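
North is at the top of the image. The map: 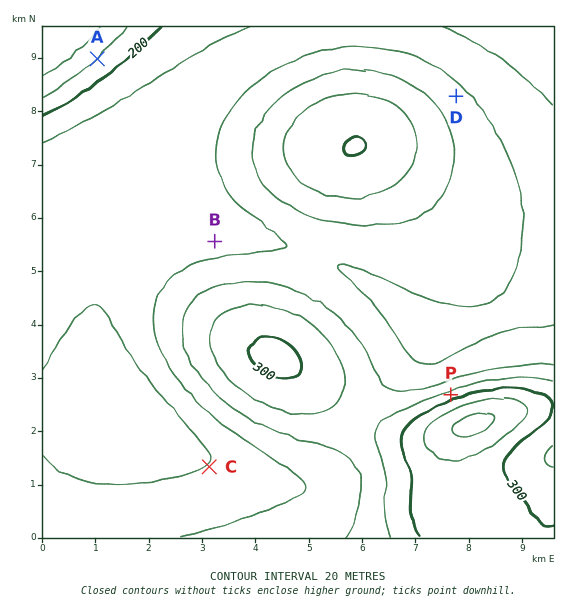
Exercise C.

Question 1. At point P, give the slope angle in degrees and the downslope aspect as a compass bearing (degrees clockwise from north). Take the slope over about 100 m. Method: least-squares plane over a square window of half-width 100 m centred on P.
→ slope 7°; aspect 339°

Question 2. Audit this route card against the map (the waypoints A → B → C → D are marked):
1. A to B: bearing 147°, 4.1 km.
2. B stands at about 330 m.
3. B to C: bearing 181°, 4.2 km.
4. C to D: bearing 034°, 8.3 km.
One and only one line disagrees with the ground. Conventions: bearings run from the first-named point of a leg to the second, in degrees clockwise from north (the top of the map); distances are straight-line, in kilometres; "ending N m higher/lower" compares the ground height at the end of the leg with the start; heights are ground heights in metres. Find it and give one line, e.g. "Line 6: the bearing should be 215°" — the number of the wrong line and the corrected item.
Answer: Line 2: the height should be about 230 m.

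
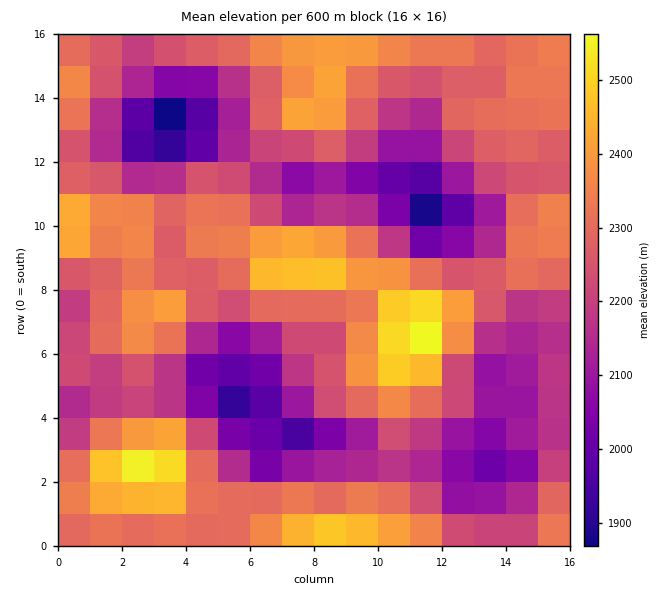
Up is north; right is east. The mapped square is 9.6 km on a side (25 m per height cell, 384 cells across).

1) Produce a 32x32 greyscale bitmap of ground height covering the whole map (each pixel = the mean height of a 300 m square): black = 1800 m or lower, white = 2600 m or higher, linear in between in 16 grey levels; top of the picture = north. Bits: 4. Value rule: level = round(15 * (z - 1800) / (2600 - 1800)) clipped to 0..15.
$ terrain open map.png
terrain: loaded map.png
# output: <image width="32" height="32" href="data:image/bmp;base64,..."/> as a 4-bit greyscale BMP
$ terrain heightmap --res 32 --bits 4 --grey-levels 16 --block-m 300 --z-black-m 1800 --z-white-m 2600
<image width="32" height="32" href="data:image/bmp;base64,Qk12AgAAAAAAAHYAAAAoAAAAIAAAACAAAAABAAQAAAAAAAACAAATCwAAEwsAABAAAAAAAAAAAAAAABEREQAiIiIAMzMzAERERABVVVUAZmZmAHd3dwCIiIgAmZmZAKqqqgC7u7sAzMzMAN3d3QDu7u4A////AJmZmamqqavM3dy7upmYiaqauqq5mamrzM3cvLp3d3iqqru8y6mqq7qru7qoZVZomqvNzeyqmImZiJmYh1VVVomaze/tuYZVd3d3d2ZUREV4ms3u7Kh1Q0RVVndmZERVeIirzNynVVMjRVZ3d1VFVnd2mqq7lkREM0VnmYdmVWZnZniIiHQiNFV4iaqYh1VWd4d3h3VDIiRniaq7uphlVniId4h2RDM0Z5mszcuWVWVoiIiZllRERniIrN7sp1Zmd4iZqqhlVFaIiKze7rhmdnd4mru6hlVmiIir3u7ah2ZneJq7y6h3iJmZqt3ty5dmZ3eKq7uoiruqqqrO7LuYiIiHiaqZmJrNzMy7vcqZmaqZqZq5iZmazd3dyqqYeIiamruquomqqrzczMqXZVZnmprcurqZqrq7u6qohTNEV6ur3Lq6maqqmYeIh2QhNEerq7u7qpmamYZVZmVTETRXiZqpmYd4mZh2VFVUQyNFZ4iJiIdkVniIdmZmVEREZ5mZiZh2QzNFZ4d3iHZUVniaqZmYdkIRI1eImaqYdlaJmZmZqXZCESNWibu6qXZnmZmZmrqGUyJFZ4rNy5iHZ5qqqqq6l2VERWeJvMyoiIiZmaqqq5h3ZlZ4mau7uZmZmYmqqqqYd4eImaq6q7u6qqqZqqqZmHiZqqmrzMzLu7qqqZqq"/>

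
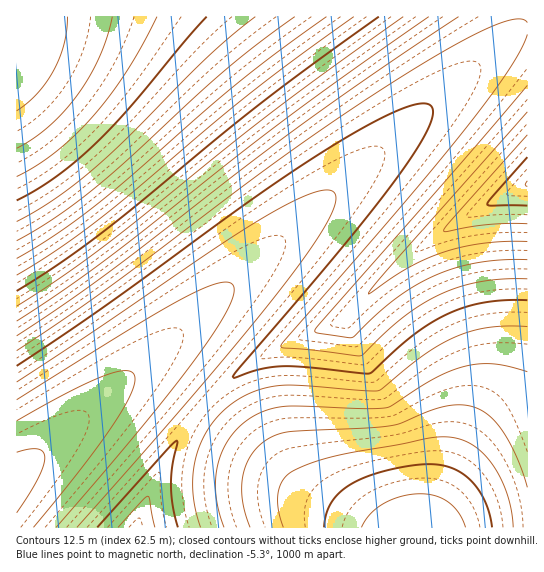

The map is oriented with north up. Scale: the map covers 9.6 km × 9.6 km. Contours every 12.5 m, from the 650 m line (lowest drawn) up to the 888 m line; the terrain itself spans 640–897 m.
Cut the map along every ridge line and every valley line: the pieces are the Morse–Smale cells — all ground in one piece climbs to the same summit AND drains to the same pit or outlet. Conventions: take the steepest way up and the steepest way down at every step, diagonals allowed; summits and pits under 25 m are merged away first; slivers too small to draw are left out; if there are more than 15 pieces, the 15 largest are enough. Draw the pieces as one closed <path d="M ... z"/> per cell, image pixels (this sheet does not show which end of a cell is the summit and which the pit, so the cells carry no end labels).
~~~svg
<path d="M527 16l-511 1 1 511 118 0 2-2 12-33 19-38 35-49-29-25-20-12-13 0-10 6 370-331 13-11 8-4 5 0z"/><path d="M527 184l-56 29-37 24-53 44-38 39-49 20-45 25-26 20-19 20 0 2 87 76 22 14 58 31 56 0 36-63 20-30 22-20 9-6 14-3z"/><path d="M527 29l-5 0-8 4-13 11-364 326 17-1 8 4 41 34 20-22 34-25 37-20 49-20 38-39 53-44 47-29 45-23 2-2z"/><path d="M203 407l-19 23-16 25-19 38-12 35 234-1-73-39z"/><path d="M527 407l-13 2-9 6-22 20-20 30-34 63 99-1z"/>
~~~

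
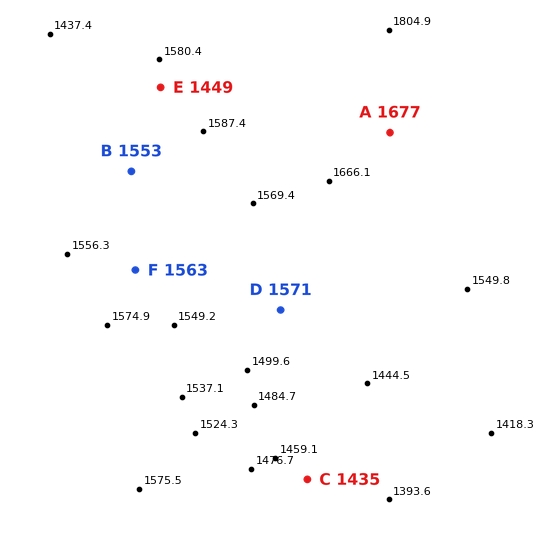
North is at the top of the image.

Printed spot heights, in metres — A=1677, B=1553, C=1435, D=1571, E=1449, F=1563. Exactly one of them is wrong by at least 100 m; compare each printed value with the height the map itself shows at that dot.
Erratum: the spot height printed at E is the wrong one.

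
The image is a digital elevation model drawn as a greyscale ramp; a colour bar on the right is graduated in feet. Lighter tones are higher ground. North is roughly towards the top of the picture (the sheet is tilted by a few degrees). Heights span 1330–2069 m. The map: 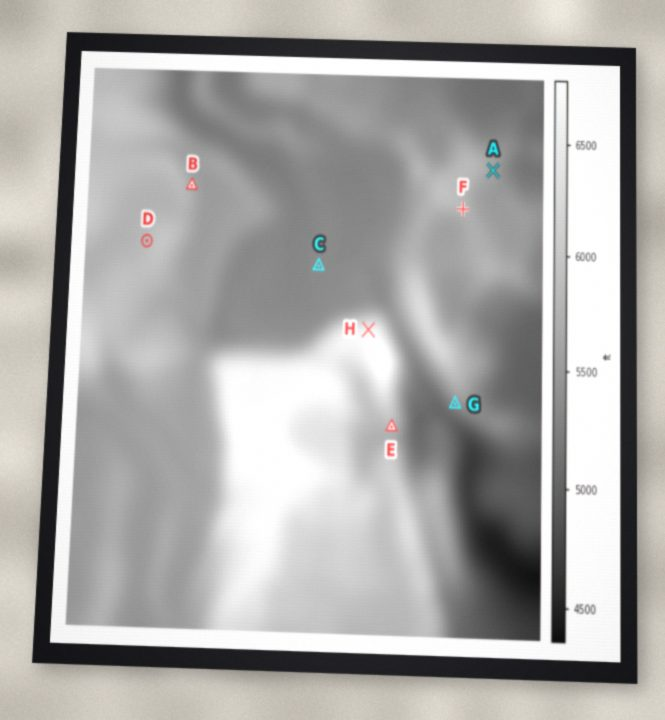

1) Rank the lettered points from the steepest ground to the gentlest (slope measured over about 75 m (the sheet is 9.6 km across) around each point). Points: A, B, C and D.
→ B A D C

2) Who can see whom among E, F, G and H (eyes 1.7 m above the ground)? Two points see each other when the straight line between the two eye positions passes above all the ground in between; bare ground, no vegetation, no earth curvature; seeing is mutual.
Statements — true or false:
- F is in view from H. true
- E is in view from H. false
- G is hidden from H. true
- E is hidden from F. true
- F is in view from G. false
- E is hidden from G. false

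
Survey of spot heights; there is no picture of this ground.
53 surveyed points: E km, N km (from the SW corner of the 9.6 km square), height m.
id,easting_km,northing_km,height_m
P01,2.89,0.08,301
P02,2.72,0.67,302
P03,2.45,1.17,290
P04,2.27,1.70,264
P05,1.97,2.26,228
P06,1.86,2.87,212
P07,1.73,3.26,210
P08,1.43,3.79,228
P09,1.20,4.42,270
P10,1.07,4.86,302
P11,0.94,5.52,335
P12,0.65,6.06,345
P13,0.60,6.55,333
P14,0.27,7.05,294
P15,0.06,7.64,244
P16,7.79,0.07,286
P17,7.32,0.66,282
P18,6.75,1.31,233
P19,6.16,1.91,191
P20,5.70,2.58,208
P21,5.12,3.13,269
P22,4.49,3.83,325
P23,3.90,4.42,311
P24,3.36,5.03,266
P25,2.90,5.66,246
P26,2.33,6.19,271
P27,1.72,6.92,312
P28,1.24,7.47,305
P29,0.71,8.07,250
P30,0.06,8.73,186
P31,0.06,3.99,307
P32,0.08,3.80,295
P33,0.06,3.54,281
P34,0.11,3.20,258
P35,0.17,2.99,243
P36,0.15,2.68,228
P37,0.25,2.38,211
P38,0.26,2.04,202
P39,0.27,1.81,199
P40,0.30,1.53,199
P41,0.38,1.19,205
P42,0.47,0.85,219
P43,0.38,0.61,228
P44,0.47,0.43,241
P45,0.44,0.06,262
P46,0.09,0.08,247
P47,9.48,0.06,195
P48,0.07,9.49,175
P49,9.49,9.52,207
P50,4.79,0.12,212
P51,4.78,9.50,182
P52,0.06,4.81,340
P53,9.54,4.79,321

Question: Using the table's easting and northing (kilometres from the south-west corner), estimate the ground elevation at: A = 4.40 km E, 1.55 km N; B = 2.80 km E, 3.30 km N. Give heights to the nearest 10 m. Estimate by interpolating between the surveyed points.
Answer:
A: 230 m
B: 260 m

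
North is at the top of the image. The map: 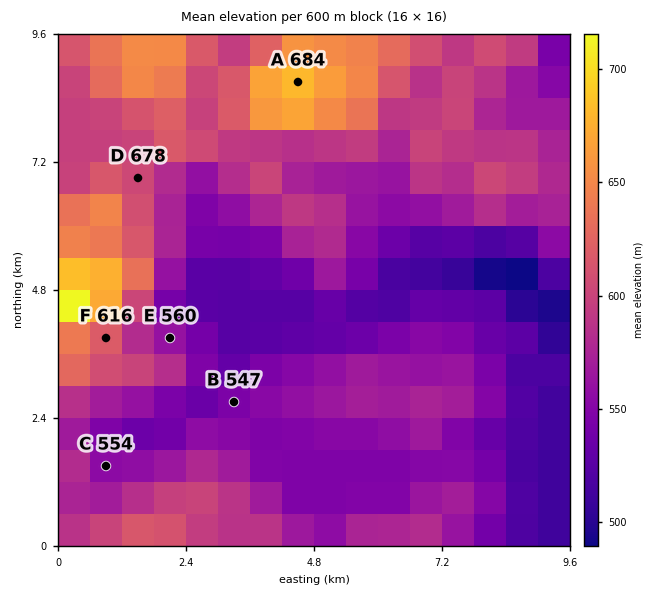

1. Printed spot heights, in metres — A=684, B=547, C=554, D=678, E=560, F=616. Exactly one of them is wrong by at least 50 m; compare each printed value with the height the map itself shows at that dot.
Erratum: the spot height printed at D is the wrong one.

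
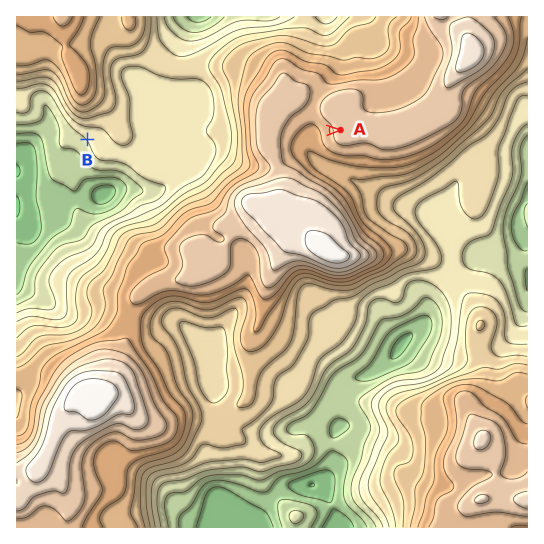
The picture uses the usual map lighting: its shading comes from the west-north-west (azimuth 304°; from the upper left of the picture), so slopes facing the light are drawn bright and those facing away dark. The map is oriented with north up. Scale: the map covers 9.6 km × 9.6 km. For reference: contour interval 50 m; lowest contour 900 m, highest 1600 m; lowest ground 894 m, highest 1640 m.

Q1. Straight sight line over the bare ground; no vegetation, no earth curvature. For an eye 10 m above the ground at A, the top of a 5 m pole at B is hidden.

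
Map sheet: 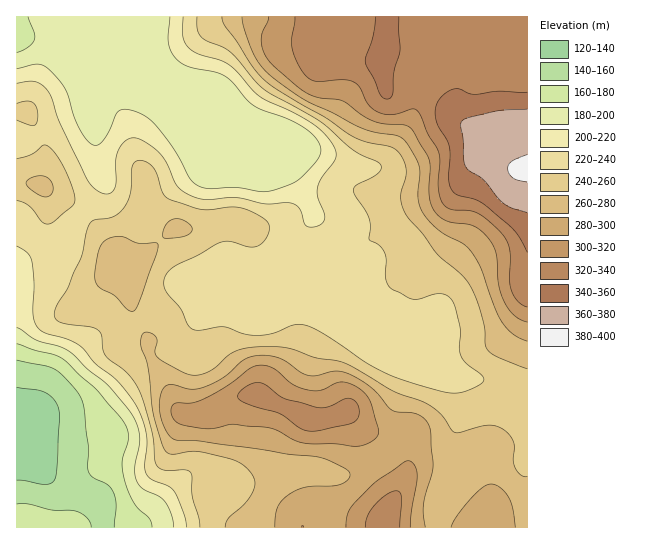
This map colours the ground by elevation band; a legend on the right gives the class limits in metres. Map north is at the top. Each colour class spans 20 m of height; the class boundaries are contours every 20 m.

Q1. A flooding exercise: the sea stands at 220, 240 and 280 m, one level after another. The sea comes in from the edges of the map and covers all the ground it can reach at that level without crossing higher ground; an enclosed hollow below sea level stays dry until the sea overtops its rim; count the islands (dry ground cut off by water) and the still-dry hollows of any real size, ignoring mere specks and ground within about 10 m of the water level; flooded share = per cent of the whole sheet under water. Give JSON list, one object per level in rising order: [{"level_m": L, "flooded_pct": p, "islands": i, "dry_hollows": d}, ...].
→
[{"level_m": 220, "flooded_pct": 24, "islands": 0, "dry_hollows": 0}, {"level_m": 240, "flooded_pct": 43, "islands": 0, "dry_hollows": 0}, {"level_m": 280, "flooded_pct": 72, "islands": 0, "dry_hollows": 0}]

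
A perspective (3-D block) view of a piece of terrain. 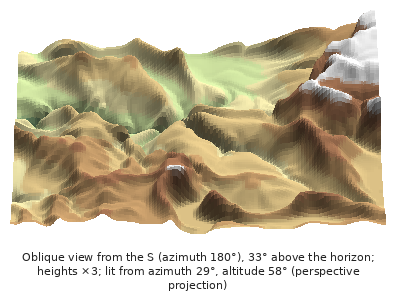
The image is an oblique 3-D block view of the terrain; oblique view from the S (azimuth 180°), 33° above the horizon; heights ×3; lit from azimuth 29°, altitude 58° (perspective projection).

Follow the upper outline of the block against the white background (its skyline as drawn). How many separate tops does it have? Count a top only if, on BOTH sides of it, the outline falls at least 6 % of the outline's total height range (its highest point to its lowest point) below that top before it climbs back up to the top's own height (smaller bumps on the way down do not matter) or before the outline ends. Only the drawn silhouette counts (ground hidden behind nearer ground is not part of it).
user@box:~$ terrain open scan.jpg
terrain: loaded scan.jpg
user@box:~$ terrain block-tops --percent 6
2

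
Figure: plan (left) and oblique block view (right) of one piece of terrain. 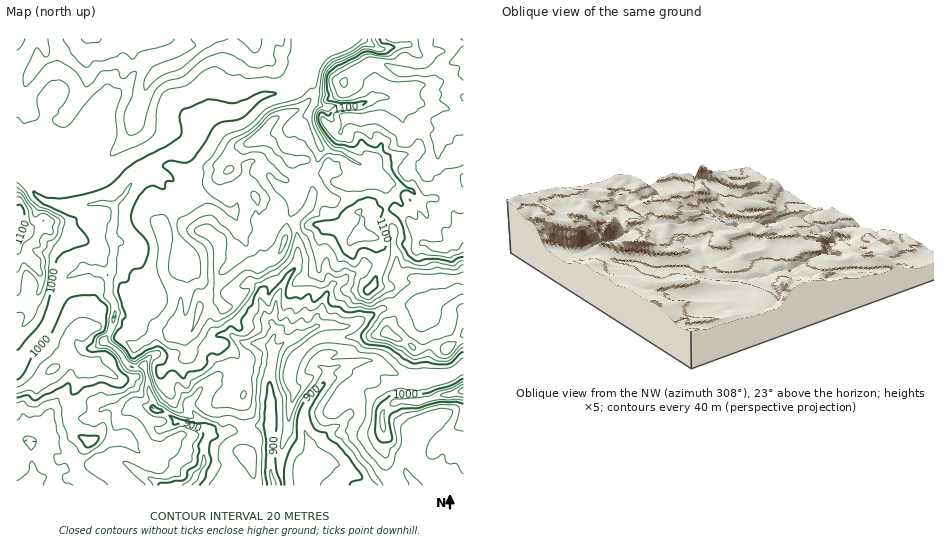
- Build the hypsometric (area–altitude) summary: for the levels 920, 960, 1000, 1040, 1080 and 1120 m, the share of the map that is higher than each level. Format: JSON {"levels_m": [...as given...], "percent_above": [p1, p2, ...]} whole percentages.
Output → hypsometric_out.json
{"levels_m": [920, 960, 1000, 1040, 1080, 1120], "percent_above": [94, 81, 63, 32, 15, 9]}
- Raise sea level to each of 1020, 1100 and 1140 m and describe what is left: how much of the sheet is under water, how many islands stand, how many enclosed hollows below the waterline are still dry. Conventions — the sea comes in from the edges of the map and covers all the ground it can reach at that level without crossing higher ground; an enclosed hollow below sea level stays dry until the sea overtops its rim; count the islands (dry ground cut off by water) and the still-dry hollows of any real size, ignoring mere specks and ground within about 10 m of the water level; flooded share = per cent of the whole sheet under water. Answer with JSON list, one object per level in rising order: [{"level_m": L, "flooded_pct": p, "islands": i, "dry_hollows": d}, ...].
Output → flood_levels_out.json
[{"level_m": 1020, "flooded_pct": 55, "islands": 0, "dry_hollows": 0}, {"level_m": 1100, "flooded_pct": 88, "islands": 1, "dry_hollows": 0}, {"level_m": 1140, "flooded_pct": 95, "islands": 0, "dry_hollows": 0}]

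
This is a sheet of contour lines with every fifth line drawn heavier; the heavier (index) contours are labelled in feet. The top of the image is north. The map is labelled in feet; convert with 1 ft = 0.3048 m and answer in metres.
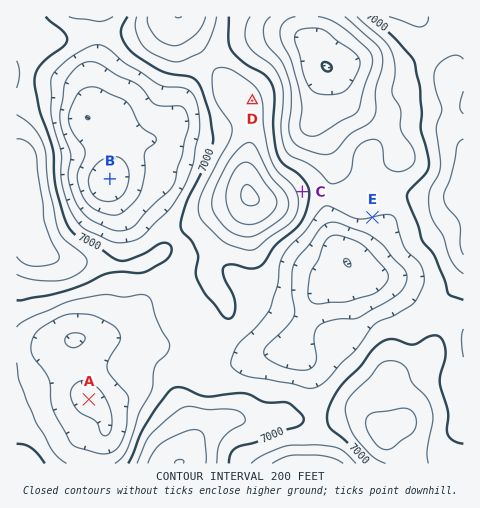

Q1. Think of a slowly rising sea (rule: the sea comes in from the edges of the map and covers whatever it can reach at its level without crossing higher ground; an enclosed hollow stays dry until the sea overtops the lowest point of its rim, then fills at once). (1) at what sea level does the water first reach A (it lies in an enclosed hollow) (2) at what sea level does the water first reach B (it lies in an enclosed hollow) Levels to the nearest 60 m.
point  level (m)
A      2040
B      2100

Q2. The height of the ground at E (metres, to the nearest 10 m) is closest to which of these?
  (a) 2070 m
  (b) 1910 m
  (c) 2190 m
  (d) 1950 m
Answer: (a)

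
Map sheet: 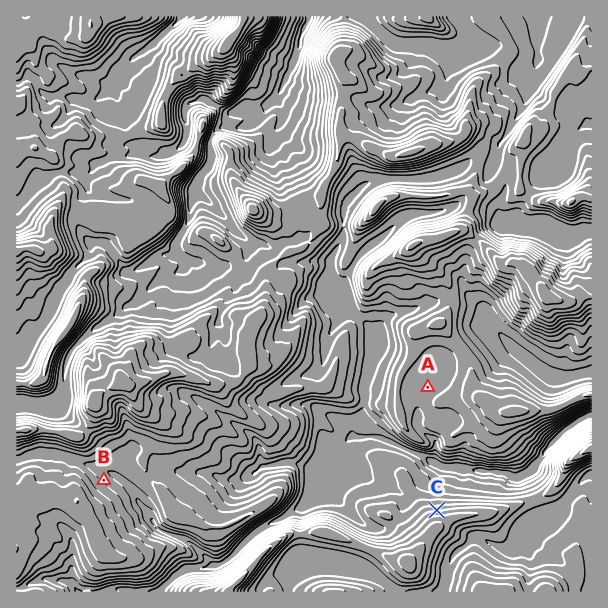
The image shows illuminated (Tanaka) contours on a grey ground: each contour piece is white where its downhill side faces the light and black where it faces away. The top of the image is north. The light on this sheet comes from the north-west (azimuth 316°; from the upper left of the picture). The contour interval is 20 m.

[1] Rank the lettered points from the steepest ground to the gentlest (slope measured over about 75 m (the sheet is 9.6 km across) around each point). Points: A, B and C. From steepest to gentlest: C B A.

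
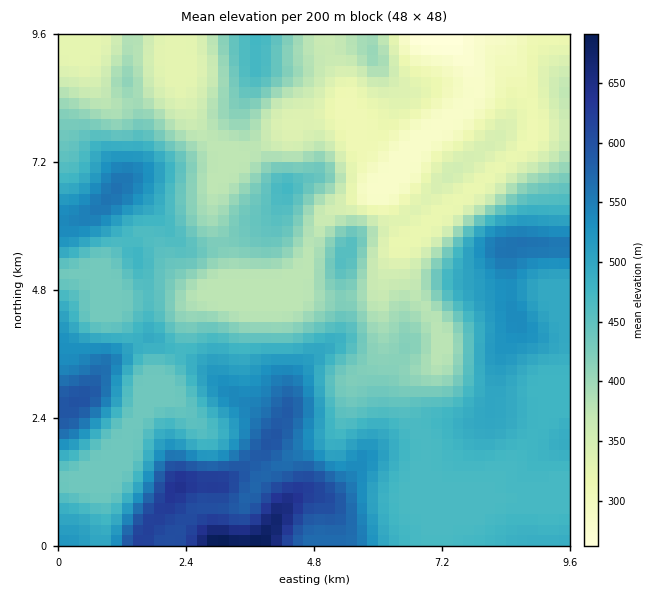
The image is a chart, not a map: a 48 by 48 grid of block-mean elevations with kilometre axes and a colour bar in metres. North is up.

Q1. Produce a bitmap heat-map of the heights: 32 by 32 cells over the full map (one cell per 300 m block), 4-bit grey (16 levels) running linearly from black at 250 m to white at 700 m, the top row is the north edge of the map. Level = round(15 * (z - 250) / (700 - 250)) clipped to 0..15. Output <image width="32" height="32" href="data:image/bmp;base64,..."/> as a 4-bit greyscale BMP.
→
<image width="32" height="32" href="data:image/bmp;base64,Qk12AgAAAAAAAHYAAAAoAAAAIAAAACAAAAABAAQAAAAAAAACAAATCwAAEwsAABAAAAAAAAAAAAAAABEREQAiIiIAMzMzAERERABVVVUAZmZmAHd3dwCIiIgAmZmZAKqqqgC7u7sAzMzMAN3d3QDu7u4A////AJmJvMze7u7Lu6mId3d4iIiIiKzMzdze27uph3d3d4iIh3eb3MzLzdzLqYd3d3d3d2Zmes3cy7zdy6mHd3d3d3dmZnm9zMu7vLqph3d3d3d3h2Zoq6mru6qZmYh3eId4iJh2Z5mHiru6iImId4iIiIi6h2eHd4m7uod4h3eIiIiIu6hmZniaq7qHd3d3eIiIiLy5dmZ5qqq6hmZmZmeIiIirunZniZmaqYZmZlVXiYiIqqqHd4mYmZmHZlVUVomYiJmZiId4h3eIiHZWVEaJmZiYd3h2Z2ZmZnd1VVRXiZmYh2ZndVVUREVWZUVUZ4mpiHdmZ2VEREREVlRERXiZmYhmZndmVERERFZkREaImZmIdmZ3dmVVVURXZDNFeJqpmYh3d3d2ZmZUV3UyNGiqqqqZmHd3ZmZnZUZlMiNHmqqqqqmIh1VWd3VEQzMyNGiJiJqqqYdUVmd2QyESMyI1Z3eIqqmHVEVnd2QhESMzI1ZmeJqph1REVmZlIRETMzI0VXeJmYZUREREUyIREjMzIjRnd3dlREVDMzIiIRESMzIkZmVmVERVQzMyIiIRESMyJFVEVUM0VlQzMiIzIhESIjRERVQzNFZ1VDIjMzIhEiI0MzRUMzRXd1VDNEMiIRIiNDM0VDM0Z3dUREVCERESIjMzM1QzNGd3VERVQhABESIi"/>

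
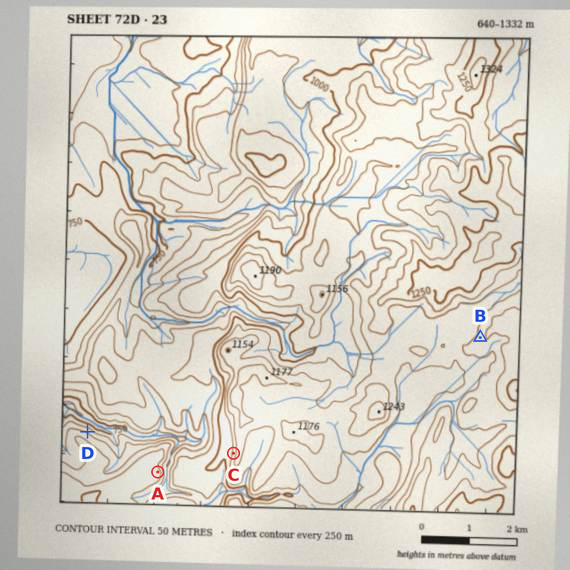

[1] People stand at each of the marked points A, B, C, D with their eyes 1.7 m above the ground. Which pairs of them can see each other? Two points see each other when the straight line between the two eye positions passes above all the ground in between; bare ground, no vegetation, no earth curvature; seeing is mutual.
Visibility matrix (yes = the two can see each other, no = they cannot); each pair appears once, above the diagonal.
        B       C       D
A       no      yes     no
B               no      no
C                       yes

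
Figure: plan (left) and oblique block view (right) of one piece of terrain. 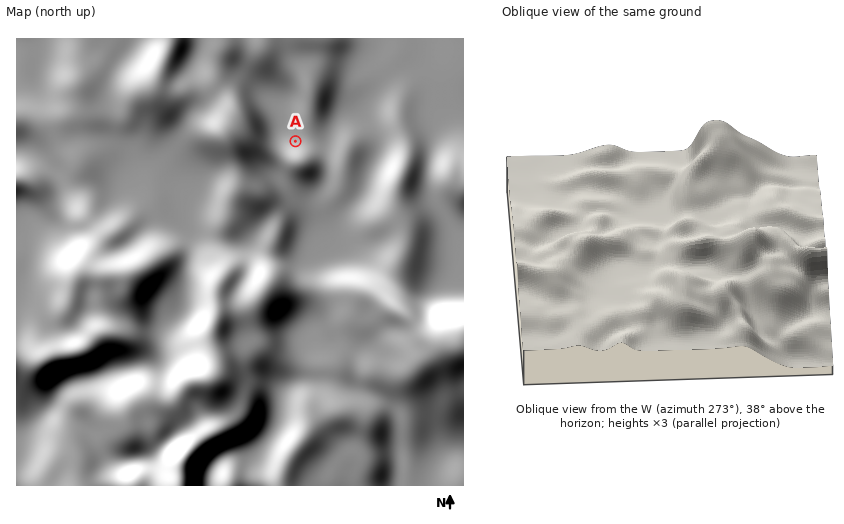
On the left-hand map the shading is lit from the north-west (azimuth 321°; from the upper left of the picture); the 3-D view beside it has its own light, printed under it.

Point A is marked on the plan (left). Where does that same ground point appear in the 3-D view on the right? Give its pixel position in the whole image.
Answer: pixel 584 226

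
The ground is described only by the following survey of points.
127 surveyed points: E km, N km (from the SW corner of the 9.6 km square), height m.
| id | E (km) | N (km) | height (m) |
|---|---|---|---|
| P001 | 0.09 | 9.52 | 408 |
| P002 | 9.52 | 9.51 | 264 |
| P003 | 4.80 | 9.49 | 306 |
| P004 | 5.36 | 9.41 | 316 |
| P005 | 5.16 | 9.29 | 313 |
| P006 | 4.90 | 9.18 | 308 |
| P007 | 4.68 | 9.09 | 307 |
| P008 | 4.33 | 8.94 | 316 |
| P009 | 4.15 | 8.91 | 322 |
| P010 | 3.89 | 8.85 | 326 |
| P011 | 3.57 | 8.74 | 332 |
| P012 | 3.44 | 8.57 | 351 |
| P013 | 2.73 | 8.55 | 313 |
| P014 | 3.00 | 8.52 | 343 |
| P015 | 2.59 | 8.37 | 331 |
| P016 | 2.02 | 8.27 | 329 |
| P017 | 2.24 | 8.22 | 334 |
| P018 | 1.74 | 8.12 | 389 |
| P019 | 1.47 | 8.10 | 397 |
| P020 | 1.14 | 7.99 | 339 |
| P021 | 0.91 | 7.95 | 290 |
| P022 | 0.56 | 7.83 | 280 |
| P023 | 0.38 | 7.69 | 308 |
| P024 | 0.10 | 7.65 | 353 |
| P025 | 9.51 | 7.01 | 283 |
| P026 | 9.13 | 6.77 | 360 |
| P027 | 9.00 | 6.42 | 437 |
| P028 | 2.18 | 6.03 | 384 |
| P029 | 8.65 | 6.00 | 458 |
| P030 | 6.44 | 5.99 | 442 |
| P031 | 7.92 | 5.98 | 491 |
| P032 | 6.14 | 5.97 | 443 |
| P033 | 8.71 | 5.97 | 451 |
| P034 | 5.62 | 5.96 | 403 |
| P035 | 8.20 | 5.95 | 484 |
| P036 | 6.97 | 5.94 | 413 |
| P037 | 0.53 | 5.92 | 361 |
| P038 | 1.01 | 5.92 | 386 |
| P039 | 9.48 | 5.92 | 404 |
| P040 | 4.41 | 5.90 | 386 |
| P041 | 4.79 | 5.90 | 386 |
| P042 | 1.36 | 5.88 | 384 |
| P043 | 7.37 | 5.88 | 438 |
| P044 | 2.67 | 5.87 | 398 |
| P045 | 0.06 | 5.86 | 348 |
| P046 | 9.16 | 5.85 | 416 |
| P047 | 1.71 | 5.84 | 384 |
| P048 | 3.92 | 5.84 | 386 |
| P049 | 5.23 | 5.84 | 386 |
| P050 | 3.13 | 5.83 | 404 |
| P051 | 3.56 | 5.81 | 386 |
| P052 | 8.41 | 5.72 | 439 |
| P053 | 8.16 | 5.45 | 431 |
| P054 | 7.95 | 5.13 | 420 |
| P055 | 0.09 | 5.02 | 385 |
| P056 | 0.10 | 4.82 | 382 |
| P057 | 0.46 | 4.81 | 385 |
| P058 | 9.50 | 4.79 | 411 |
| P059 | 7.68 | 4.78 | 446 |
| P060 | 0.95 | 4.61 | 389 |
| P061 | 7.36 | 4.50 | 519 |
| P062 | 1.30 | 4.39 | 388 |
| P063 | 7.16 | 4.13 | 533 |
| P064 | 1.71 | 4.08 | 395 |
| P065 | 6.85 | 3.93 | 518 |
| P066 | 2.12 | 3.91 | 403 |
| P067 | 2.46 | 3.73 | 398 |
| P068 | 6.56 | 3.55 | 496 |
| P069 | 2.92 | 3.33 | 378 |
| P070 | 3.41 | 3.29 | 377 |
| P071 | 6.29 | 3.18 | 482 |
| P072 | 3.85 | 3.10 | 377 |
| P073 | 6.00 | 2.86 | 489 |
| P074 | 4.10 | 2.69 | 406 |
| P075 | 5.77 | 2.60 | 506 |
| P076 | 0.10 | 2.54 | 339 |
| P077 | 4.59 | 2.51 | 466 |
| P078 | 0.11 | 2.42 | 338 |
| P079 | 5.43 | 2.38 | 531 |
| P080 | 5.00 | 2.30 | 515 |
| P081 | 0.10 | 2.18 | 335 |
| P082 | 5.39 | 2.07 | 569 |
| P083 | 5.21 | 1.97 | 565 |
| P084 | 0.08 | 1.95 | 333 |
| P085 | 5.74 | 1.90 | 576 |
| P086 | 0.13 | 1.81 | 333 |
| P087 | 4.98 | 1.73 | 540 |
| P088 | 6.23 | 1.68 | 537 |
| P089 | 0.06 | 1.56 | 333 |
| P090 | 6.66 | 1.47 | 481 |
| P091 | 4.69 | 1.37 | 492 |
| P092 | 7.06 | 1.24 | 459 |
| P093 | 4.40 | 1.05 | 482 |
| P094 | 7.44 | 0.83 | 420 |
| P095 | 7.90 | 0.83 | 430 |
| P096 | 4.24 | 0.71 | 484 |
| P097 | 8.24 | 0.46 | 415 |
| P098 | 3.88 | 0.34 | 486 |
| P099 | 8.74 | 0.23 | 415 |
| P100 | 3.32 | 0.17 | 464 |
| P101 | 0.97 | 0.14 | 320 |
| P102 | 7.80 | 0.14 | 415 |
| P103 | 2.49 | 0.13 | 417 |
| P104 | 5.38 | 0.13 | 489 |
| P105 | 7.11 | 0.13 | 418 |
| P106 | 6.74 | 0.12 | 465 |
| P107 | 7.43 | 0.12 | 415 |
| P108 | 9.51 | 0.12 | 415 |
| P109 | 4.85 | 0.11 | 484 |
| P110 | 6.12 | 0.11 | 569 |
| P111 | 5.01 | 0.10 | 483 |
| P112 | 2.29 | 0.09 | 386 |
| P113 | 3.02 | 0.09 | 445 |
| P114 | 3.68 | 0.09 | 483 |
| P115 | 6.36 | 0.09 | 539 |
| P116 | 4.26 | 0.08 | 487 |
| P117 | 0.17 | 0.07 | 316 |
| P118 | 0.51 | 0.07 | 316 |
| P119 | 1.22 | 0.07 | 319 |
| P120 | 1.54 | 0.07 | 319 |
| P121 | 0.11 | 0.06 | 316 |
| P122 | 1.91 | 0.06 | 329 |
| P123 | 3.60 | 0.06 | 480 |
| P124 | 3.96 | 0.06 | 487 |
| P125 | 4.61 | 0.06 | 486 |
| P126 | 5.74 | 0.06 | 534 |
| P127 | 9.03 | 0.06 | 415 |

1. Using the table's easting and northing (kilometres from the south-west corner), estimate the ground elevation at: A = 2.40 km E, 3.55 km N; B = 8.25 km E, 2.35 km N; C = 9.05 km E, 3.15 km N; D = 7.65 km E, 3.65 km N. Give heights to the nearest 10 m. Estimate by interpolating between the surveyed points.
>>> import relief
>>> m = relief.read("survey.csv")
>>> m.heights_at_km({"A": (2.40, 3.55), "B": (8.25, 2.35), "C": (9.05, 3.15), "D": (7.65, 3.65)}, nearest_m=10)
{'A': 400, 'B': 410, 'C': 410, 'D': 480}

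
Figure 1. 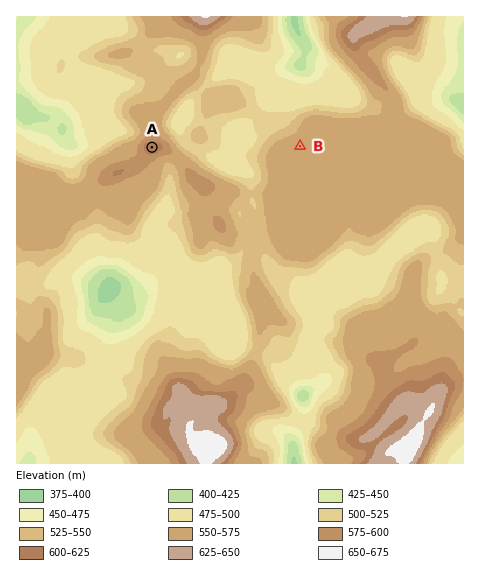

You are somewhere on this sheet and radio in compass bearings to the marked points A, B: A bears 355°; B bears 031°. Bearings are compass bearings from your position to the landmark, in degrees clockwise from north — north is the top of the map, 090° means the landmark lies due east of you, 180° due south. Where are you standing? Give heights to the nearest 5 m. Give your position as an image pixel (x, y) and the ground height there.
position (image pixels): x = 171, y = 361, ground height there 560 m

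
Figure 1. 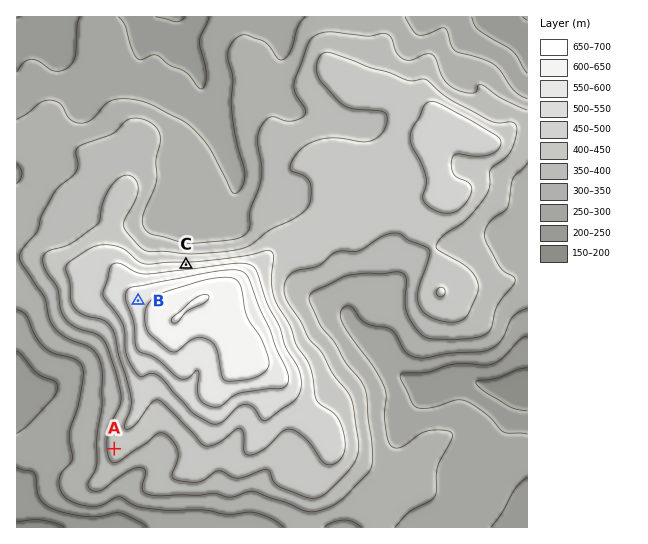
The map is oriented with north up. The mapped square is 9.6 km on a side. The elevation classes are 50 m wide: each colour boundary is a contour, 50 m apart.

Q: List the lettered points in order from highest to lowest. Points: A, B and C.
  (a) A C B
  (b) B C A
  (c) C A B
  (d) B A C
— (b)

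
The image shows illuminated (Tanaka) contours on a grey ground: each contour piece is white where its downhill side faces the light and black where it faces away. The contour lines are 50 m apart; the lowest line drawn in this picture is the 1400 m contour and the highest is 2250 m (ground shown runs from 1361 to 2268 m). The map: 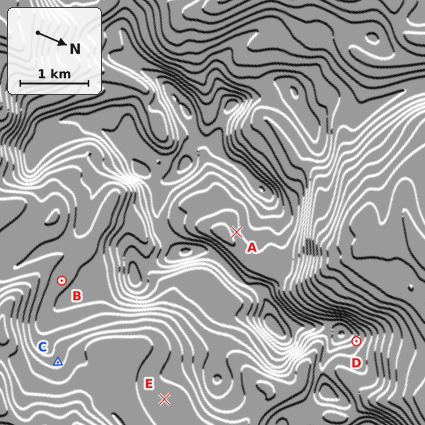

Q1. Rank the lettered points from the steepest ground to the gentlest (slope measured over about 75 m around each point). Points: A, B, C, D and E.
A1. D A C B E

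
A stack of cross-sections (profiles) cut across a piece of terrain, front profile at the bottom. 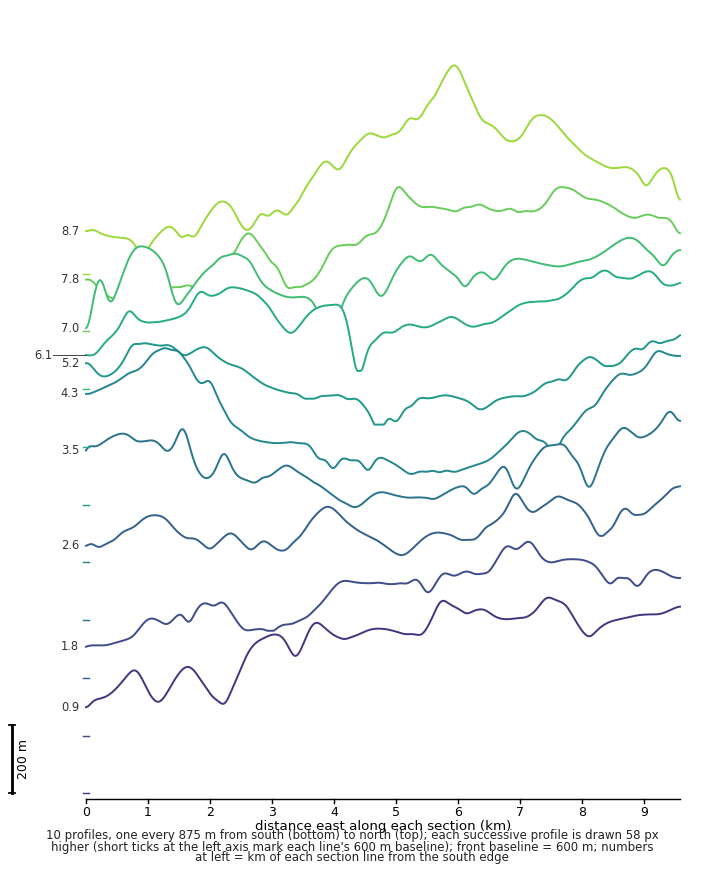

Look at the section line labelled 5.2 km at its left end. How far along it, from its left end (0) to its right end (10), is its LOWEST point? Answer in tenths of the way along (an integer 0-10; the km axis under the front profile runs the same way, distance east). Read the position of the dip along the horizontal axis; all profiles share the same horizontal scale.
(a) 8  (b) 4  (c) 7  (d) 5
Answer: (d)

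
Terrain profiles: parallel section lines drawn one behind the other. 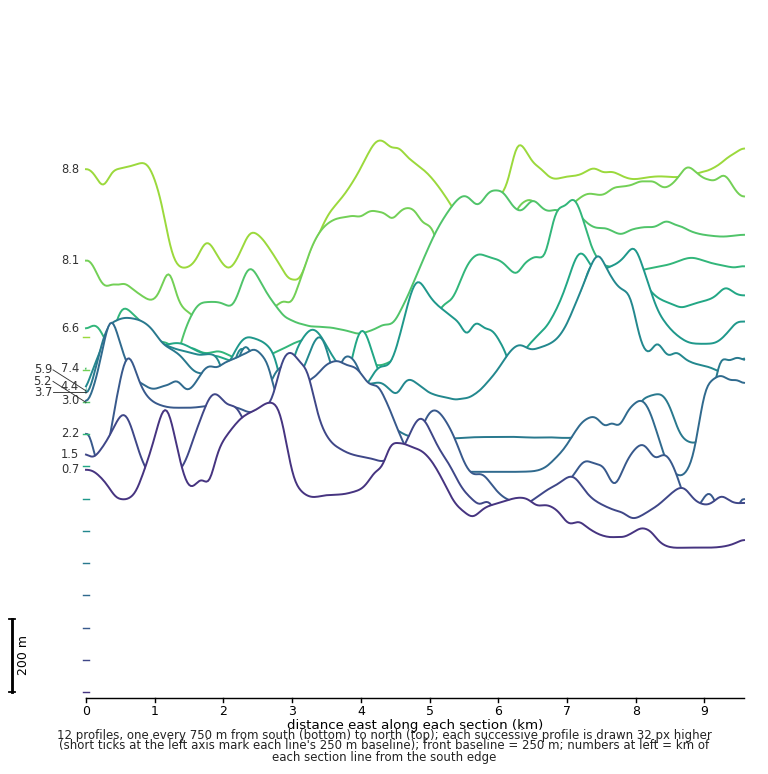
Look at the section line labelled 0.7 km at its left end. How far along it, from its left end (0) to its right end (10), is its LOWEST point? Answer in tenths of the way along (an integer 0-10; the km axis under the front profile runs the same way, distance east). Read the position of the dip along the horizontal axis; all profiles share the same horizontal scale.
9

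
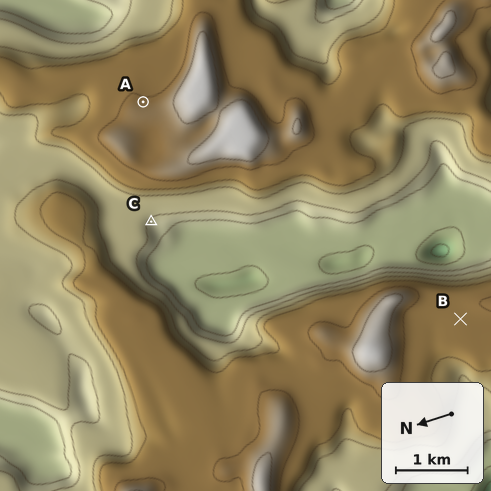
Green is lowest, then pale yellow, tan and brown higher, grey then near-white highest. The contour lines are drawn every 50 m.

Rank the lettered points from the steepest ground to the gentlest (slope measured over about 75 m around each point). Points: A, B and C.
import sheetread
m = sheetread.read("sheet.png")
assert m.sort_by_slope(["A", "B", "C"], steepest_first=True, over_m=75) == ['C', 'A', 'B']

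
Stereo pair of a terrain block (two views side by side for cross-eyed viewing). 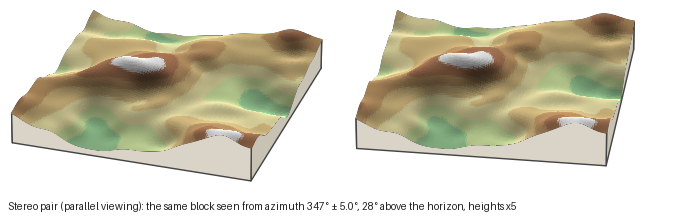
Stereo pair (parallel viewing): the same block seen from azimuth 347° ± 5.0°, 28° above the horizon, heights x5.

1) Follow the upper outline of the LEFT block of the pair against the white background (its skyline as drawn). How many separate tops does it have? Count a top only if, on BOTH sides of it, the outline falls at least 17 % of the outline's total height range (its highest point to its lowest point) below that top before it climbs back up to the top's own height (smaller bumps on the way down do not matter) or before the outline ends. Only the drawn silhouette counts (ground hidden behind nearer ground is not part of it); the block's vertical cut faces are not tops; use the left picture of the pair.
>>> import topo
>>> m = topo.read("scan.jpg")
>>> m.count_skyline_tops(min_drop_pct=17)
1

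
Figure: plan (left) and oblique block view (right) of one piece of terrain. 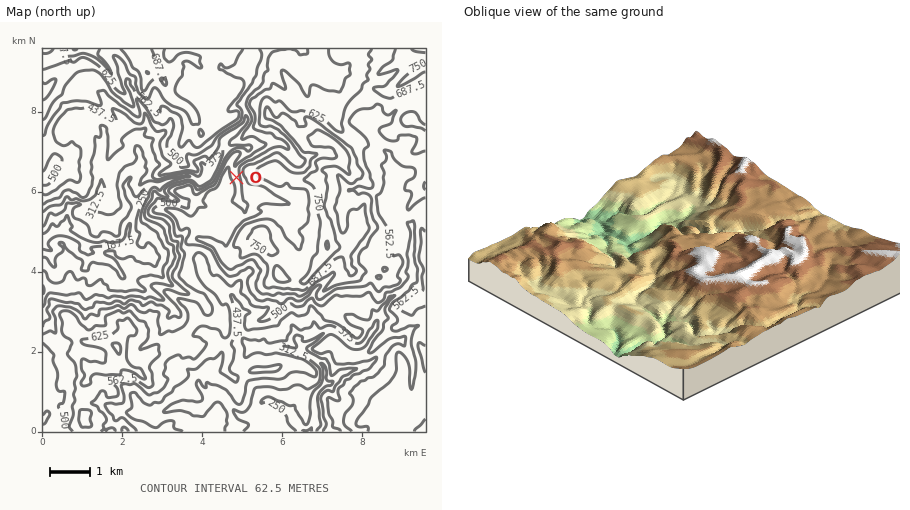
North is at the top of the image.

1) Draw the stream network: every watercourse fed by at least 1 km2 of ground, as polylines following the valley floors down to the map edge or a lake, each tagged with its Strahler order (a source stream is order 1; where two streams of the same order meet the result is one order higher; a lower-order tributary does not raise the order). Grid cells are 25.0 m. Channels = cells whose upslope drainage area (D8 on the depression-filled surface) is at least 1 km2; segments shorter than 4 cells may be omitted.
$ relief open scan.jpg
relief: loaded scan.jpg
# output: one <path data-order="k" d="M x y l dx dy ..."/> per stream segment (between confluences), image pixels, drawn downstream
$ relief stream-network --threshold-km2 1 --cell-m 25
<path data-order="2" d="M148 414l10 0 14-6 8-2 2 0 8 2 4 0 2 0 6 0 10-8"/><path data-order="1" d="M120 412l10 0 4 2 14 0"/><path data-order="1" d="M140 408l8 6"/><path data-order="2" d="M212 400l6-4 4 0"/><path data-order="2" d="M222 396l20 20 4 0 6-2 6-6 6-8 6 0 16 10 8 6 2 6 8 10"/><path data-order="1" d="M412 388l0-26-10-22-8 0-4 4-22 20-12 6-4 0-6 2-4 0-12 12-4 0-4 2"/><path data-order="3" d="M322 386l-6 6-2 4 0 4 0 2 0 18-4 12"/><path data-order="1" d="M198 380l0 4 2 4 6 6 2 4 2 2 2 0"/><path data-order="1" d="M210 374l-2 2 0 8 4 4 2 0 8 8"/><path data-order="3" d="M306 354l16 10 2 4 0 14-2 4"/><path data-order="2" d="M304 350l2 4"/><path data-order="2" d="M372 332l-4 4-2 4-4 6-8 0-6-4-12-10-4-2-4 0-14 12-12 4 2 4"/><path data-order="1" d="M52 324l-10-10 0-2"/><path data-order="1" d="M360 324l6 2 6 4 0 2"/><path data-order="1" d="M168 318l6-6 0-2-8-8-12-8-8-2-14-8-12-10 0-4-10-8-8-2-8-8-4 0-4-2"/><path data-order="1" d="M312 310l0 10 2 4 0 6-4 4-12 4 0 4 4 4 0 2 2 2"/><path data-order="2" d="M232 296l6 16 2 22 10 14 20 0 6-2 4 0 8 2 4 2 14 4"/><path data-order="1" d="M236 290l-4 4 0 2"/><path data-order="1" d="M220 288l2 2 4 2 6 4"/><path data-order="1" d="M88 286l4-8 0-4-6-8 2-4 0-10-2-2"/><path data-order="1" d="M158 270l-4-10-4-4-4 0-8-4-6-4-6-6-4 0"/><path data-order="2" d="M86 250l-4-4 0-2-2-4"/><path data-order="3" d="M122 242l-12 2-20 0-10-4"/><path data-order="3" d="M80 240l-10-6-10-2"/><path data-order="1" d="M290 236l-2-4 0-8 6-8 0-8-4-4-20-4-8 0-8 4-12 2"/><path data-order="1" d="M396 236l0-12-2-4 0-2 2-2"/><path data-order="3" d="M60 232l-8 2-6 4-4 0"/><path data-order="1" d="M236 220l2-2 6-6 0-4-2-2"/><path data-order="2" d="M404 218l8 8 0 16-2 8 2 26-2 6-4 4-6 6-8 4-10 12 0 8-6 6-2 8-2 2"/><path data-order="2" d="M396 216l4 0 4 2"/><path data-order="2" d="M242 206l-4-4 0-18-4-10 0-8 2-4 12-10 0-2-4-4"/><path data-order="3" d="M136 204l0 6-4 6-2 8-4 6 0 6-4 6"/><path data-order="1" d="M348 192l0-2 4 0 6 0 2 0 6 0 8 4 12 12 0 4 8 6 2 0"/><path data-order="2" d="M100 154l0 4 0 2 0 12 2 8 0 12-2 2-6 8-4 2-4 0-10 0-6 2-2 6-2 12-4 4-2 4"/><path data-order="1" d="M292 152l-8-8-4-2-10 0-12 4-14 0"/><path data-order="2" d="M138 152l2 6 0 4-4 6-2 4 0 2-6 6-2 4 0 2 2 4 0 4 2 4 4 4 2 2"/><path data-order="3" d="M222 150l-4 10-10 8-2 0-2 8-4 4-4 0-4-4-8 0-16 4-4 4-14 0-6 6-4 8-4 6"/><path data-order="2" d="M244 146l-10 0-6 4-6 0"/><path data-order="1" d="M160 136l-16 8-6 8"/><path data-order="1" d="M386 120l-6 0-6 4-4 2 0 6 6 8 14 14 2 10 6 12 0 8-6 10 0 10 4 6 8 8"/><path data-order="1" d="M70 118l8-2 4 2 6 6 0 4 8 10 0 2 4 4 0 10"/><path data-order="1" d="M138 100l4 8 4 10 0 8 0 2-4 4-6 2-4 4 6 14"/><path data-order="1" d="M104 98l6 8 14 14 0 6-4 4-16 0 0 14-4 10"/><path data-order="1" d="M332 84l-10-6-14-12-2-12"/><path data-order="1" d="M204 82l8-4 8-10 4 0 2 2 10 0 2 2 4-2 4-4 2-10 8-8 6 2 4 2"/><path data-order="1" d="M346 72l-4-2-6 0-6-2-14-14-10 0"/><path data-order="1" d="M300 54l-6-6"/><path data-order="2" d="M306 54l-4-6-8 0"/><path data-order="2" d="M266 52l-2 10-4 6 0 8-4 4 0 4-4 2 0 2-6 6-2 6 0 8 2 2 0 8 0 4-10 10-12 8 0 4-2 6"/><path data-order="2" d="M294 48l-22 0-4 2-2 2"/>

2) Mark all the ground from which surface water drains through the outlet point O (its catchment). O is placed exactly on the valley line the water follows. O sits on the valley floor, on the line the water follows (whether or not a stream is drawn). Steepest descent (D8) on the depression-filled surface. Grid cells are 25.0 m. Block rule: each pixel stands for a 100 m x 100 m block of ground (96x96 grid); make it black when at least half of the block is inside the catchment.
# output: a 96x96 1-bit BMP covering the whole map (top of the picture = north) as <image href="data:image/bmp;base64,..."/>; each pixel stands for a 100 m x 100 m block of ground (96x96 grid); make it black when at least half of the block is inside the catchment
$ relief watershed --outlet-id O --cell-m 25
<image width="96" height="96" href="data:image/bmp;base64,Qk2+BAAAAAAAAD4AAAAoAAAAYAAAAGAAAAABAAEAAAAAAIAEAAATCwAAEwsAAAIAAAAAAAAA////AAAAAAAAAAAAAAAAAAAAAAAAAAAAAAAAAAAAAAAAAAAAAAAAAAAAAAAAAAAAAAAAAAAAAAAAAAAAAAAAAAAAAAAAAAAAAAAAAAAAAAAAAAAAAAAAAAAAAAAAAAAAAAAAAAAAAAAAAAAAAAAAAAAAAAAAAAAAAAAAAAAAAAAAAAAAAAAAAAAAAAAAAAAAAAAAAAAAAAAAAAAAAAAAAAAAAAAAAAAAAAAAAAAAAAAAAAAAAAAAAAAAAAAAAAAAAAAAAAAAAAAAAAAAAAAAAAAAAAAAAAAAAAAAAAAAAAAAAAAAAAAAAAAAAAAAAAAAAAAAAAAAAAAAAAAAAAAAAAAAAAAAAAAAAAAAAAAAAAAAAAAAAAAAAAAAAAAAAAAAAAAAAAAAAAAAAAAAAAAAAAAAAAAAAAAAAAAAAAAAAAAAAAAAAAAAAAAAAAAAAAAAAAAAAAAAAAAAAAAAAAAAAAAAAAAAAAAAAAAAAAAAAAAAAAAAAAAAAAAAAAAAAAAAAAAAAAAAAAAAAAAAAAAAAAAAAAAAAAAAAAAAAAAAAAAAAAAAAAAAAAAAAAAAAAAAAAAAAAAAAAAAAAAAAAAAAAAAAAAAAAAAAAAAAAAAAAAAAAAAAAAAD8AAAAAAAAAAAAAAH+AAAAAAAAAAAAAAH/AAAAAAAAAAAAAAH/gAAAAAAAAAAAMAP/gAAAAAAAAAAAeAP/wAAAAAAAAAAAfAP/4AAAAAAAAAAA/wf/4AAAAAAAAAAA/4//4AAAAAAAAAAD/9//4AAAAAAAAAAf////8AAAAAAAAAAf////4AAAAAAAAAAf////4AAAAAAAAAAP////4AAAAAAAAAAD////4AAAAAAAAAAB////wAAAAAAAAAAA////wAAAAAAAAAAA////wAAAAAAAAAAA////wAAAAAAAAAAA////wAAAAAAAAAAB////wAAAAAAAAAAA////wAAAAAAAAAAAf///wAAAAAAAAAAAH///gAAAAAAAAAAAD///gAAAAAAAAAAAB//gAAAAAAAAAAAAAf8AAAAAAAAAAAAAAPgAAAAAAAAAAAAAAAAAAAAAAAAAAAAAAAAAAAAAAAAAAAAAAAAAAAAAAAAAAAAAAAAAAAAAAAAAAAAAAAAAAAAAAAAAAAAAAAAAAAAAAAAAAAAAAAAAAAAAAAAAAAAAAAAAAAAAAAAAAAAAAAAAAAAAAAAAAAAAAAAAAAAAAAAAAAAAAAAAAAAAAAAAAAAAAAAAAAAAAAAAAAAAAAAAAAAAAAAAAAAAAAAAAAAAAAAAAAAAAAAAAAAAAAAAAAAAAAAAAAAAAAAAAAAAAAAAAAAAAAAAAAAAAAAAAAAAAAAAAAAAAAAAAAAAAAAAAAAAAAAAAAAAAAAAAAAAAAAAAAAAAAAAAAAAAAAAAAAAAAAAAAAAAAAAAAAAAAAAAAAAAAAAAAAAAAAAAAAAAAAAAAAAAAAAAAAAAAAAAAAAAAAAAAAAAAAAAAAAAAAAAAAAAAAAAAAAAAAAAAAAAAAAAAAAAAAAAAAAAAAAAAAAA="/>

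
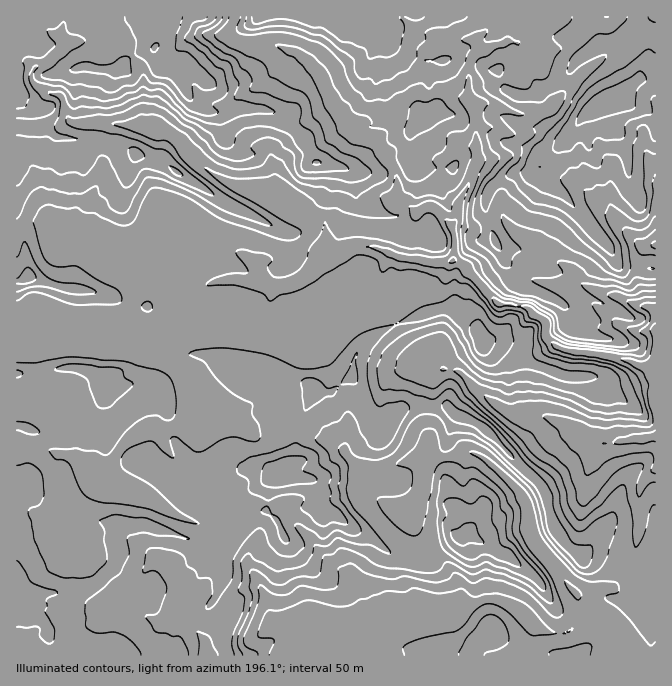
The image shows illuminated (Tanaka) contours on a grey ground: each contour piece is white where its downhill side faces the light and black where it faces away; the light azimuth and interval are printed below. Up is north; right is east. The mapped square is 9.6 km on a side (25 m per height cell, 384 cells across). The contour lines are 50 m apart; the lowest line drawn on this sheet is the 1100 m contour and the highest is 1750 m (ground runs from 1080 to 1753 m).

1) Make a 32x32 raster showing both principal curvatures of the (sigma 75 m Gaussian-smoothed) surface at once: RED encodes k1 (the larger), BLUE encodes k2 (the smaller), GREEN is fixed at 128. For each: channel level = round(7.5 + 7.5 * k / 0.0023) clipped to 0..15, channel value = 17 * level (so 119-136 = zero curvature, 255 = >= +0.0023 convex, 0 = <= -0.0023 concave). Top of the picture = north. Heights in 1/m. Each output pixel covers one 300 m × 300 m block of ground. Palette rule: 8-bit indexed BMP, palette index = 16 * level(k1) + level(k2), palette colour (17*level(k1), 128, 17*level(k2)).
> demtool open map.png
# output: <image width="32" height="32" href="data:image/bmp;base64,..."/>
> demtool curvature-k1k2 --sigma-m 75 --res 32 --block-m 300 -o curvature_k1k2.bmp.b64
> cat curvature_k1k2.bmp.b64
<image width="32" height="32" href="data:image/bmp;base64,Qk02CAAAAAAAADYEAAAoAAAAIAAAACAAAAABAAgAAAAAAAAEAAATCwAAEwsAAAABAAAAAAAAAIAAABGAAAAigAAAM4AAAESAAABVgAAAZoAAAHeAAACIgAAAmYAAAKqAAAC7gAAAzIAAAN2AAADugAAA/4AAAACAEQARgBEAIoARADOAEQBEgBEAVYARAGaAEQB3gBEAiIARAJmAEQCqgBEAu4ARAMyAEQDdgBEA7oARAP+AEQAAgCIAEYAiACKAIgAzgCIARIAiAFWAIgBmgCIAd4AiAIiAIgCZgCIAqoAiALuAIgDMgCIA3YAiAO6AIgD/gCIAAIAzABGAMwAigDMAM4AzAESAMwBVgDMAZoAzAHeAMwCIgDMAmYAzAKqAMwC7gDMAzIAzAN2AMwDugDMA/4AzAACARAARgEQAIoBEADOARABEgEQAVYBEAGaARAB3gEQAiIBEAJmARACqgEQAu4BEAMyARADdgEQA7oBEAP+ARAAAgFUAEYBVACKAVQAzgFUARIBVAFWAVQBmgFUAd4BVAIiAVQCZgFUAqoBVALuAVQDMgFUA3YBVAO6AVQD/gFUAAIBmABGAZgAigGYAM4BmAESAZgBVgGYAZoBmAHeAZgCIgGYAmYBmAKqAZgC7gGYAzIBmAN2AZgDugGYA/4BmAACAdwARgHcAIoB3ADOAdwBEgHcAVYB3AGaAdwB3gHcAiIB3AJmAdwCqgHcAu4B3AMyAdwDdgHcA7oB3AP+AdwAAgIgAEYCIACKAiAAzgIgARICIAFWAiABmgIgAd4CIAIiAiACZgIgAqoCIALuAiADMgIgA3YCIAO6AiAD/gIgAAICZABGAmQAigJkAM4CZAESAmQBVgJkAZoCZAHeAmQCIgJkAmYCZAKqAmQC7gJkAzICZAN2AmQDugJkA/4CZAACAqgARgKoAIoCqADOAqgBEgKoAVYCqAGaAqgB3gKoAiICqAJmAqgCqgKoAu4CqAMyAqgDdgKoA7oCqAP+AqgAAgLsAEYC7ACKAuwAzgLsARIC7AFWAuwBmgLsAd4C7AIiAuwCZgLsAqoC7ALuAuwDMgLsA3YC7AO6AuwD/gLsAAIDMABGAzAAigMwAM4DMAESAzABVgMwAZoDMAHeAzACIgMwAmYDMAKqAzAC7gMwAzIDMAN2AzADugMwA/4DMAACA3QARgN0AIoDdADOA3QBEgN0AVYDdAGaA3QB3gN0AiIDdAJmA3QCqgN0Au4DdAMyA3QDdgN0A7oDdAP+A3QAAgO4AEYDuACKA7gAzgO4ARIDuAFWA7gBmgO4Ad4DuAIiA7gCZgO4AqoDuALuA7gDMgO4A3YDuAO6A7gD/gO4AAID/ABGA/wAigP8AM4D/AESA/wBVgP8AZoD/AHeA/wCIgP8AmYD/AKqA/wC7gP8AzID/AN2A/wDugP8A/4D/AHeXh5eoqJaXqILnk5aHh4eHh4eXl6e3lpalp7a4h3aXh5eHhnWGdoaVlteEdIeHh4eHh4eGdoXKp3WDlIWGhpeHh4eGhpanhoWYp8hzhXWFhod3h3aGdZODc+a1hpeXiKiXp7eWhaeWh4a3lZKndbeWhYV0hZWEdHSl94CThJeHl3Z2dqeXhXWGl8iCl6enhXSGqMfIk7eV1/eQkummloeXd3d3l6d0hre3lqSWyaWVdLbHhoW2ydfmgpD2x5eGl4eHh5enx9jGlISGlpW1g7j3xoV3hMiop6Zw98aUyJaVh4aXhoWFhISnp6aWpoSW15V0doeDyJbJl4D2hXO3p6Wolod2d4aGp5aGhoa4p7a3dXaHiIPHlriQsviWc5bHk5iWh4eHh5iHh4eHpri4uKekhZSFhLaVgML3lpWFlri2g5WGh4eGh4eHh5eGdZWlhHOouYV0xWGz94R1hoWDgqPXppaYh4d2h4d3hnaHh6eGhZfIhmSm5viUhIWEg5V0w4V2d4eXh4eXhneHh4eHp4eGtqbY1ejGgIBzdHWouOjCl4d2hqmnp6iGh4eHh4a4p6emdIZ0xpCSp4anyMe4uJK2ttfHtqaGlYeHmKiopoWFt6ZldnaCksintvbW1sKggHZ1hYWFdXWGl5eWhoWFd3aW14Z1dnSm+pbHgJCw4ffTh3eGhoaHh4d2hoaHh4eHh4aVt8amc+bX18aQ+cils6GEdIWGlqaYiIaIiIiXmJiIiId3h7fXt7KAkOTHl7XBgNfl2Mi2hoeYhoaGhnWFhpeHh4eXl5a2kNjnpoaDkbamxnV2hnaHh4eHh4eHh5eVhZeplaORgICWx4aXhIbH5vendXeGh4d3h4d3hnWFlpaEg4KStrfTxsjHloWGlviUcJZ2dnaFpoaXdoWFpufHtoSXpqe2yJCkxoSFdnX3pJG1l3WGhpfIdJZzlffWhHSFlpa3lJOAs6HodJaH17Vzp9WnhpiXhsd0c/b2kXF1hKWFlqaVpbe3kOe1qLilhYXHk5aHh5iFt8X3xICVp5WU6vjnuKPHl6e0gqXHt4aGhbeEh4enuLbYt6VwlsmWdIXmhXaUg7d2hpSUppXHt5aGtpSGpZOBgYFycYS1poaWx6aGdJaGqLiWtpSllZXXt5eVlMfYoZanhmV02ce1xsiop3SFl4aFl7eDhKSkg3PYuLimpKCll6i4pKXHuLiUhYaWg5anl3WFlYOnx5e3k5Sot6aTstjIp7ikyKe3uJaXh4V1hqiXl6a5o8iohna4lISGt6enc4WGdbenpIRzgYJzc3WmpqiGhpWUhJSFhoWnl3Wmh5aGl4eHl6e1xKDm18XIxreWppWWp5eVmJaGhpaGh4Y="/>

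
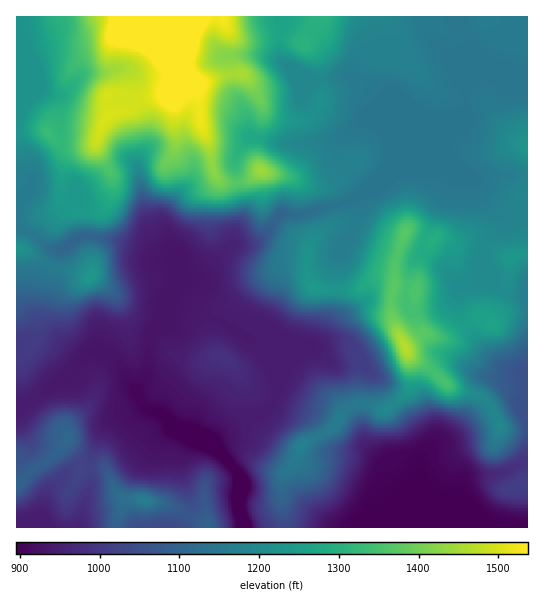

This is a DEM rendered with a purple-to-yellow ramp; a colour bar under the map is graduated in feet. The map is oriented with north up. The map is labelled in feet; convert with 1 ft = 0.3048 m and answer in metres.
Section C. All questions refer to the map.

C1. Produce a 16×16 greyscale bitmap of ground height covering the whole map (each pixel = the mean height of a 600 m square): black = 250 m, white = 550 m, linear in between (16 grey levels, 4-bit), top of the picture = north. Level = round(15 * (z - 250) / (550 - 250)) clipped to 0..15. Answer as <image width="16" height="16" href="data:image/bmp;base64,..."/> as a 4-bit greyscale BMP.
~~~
<image width="16" height="16" href="data:image/bmp;base64,Qk32AAAAAAAAAHYAAAAoAAAAEAAAABAAAAABAAQAAAAAAIAAAAATCwAAEwsAABAAAAAAAAAAAAAAABEREQAiIiIAMzMzAERERABVVVUAZmZmAHd3dwCIiIgAmZmZAKqqqgC7u7sAzMzMAN3d3QDu7u4A////ACI0RCJCERESQzMzIlQhESM0MiESRTISNCMiESI0VTNUIiEiIiNEd1QyIiIiIjaXVDMiIiIzSId2RVMiI1ZohmZVUyIkVmh2ZlZkIzRVV3ZmVnZXh2ZVVVVnl4mIdlVVVnipmpdmVVVWZ5q7mWZVVVVnmruYZlVVVWes3Kh3ZlVV"/>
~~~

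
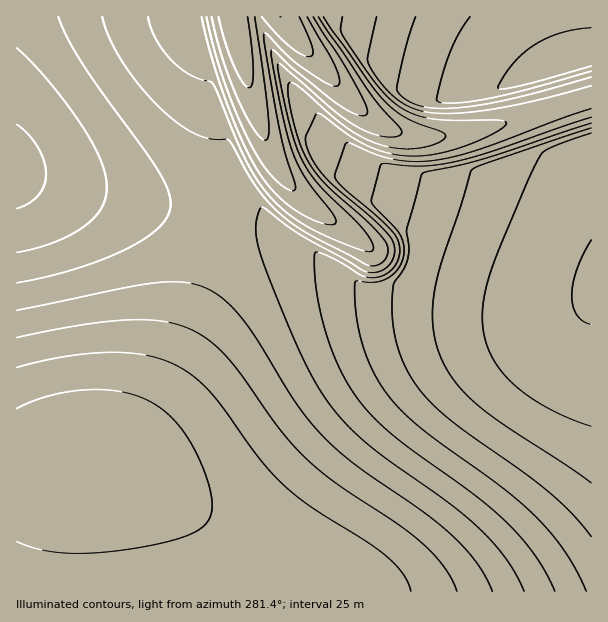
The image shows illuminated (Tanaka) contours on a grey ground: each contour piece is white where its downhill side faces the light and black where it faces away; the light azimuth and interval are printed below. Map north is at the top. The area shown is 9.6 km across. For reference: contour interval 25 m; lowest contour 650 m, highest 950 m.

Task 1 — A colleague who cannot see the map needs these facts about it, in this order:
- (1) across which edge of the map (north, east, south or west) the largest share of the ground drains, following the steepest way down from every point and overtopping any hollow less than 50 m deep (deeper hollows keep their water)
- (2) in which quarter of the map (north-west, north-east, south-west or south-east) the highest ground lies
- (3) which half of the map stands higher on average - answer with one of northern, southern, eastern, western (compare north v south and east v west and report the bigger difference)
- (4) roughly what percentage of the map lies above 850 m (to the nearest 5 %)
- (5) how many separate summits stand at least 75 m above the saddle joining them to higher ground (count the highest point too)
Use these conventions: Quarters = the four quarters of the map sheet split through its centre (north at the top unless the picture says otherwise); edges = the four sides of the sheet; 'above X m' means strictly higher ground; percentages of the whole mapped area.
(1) The largest share of the runoff leaves by the eastern edge.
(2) The highest point lies in the north-west quarter of the map.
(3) The western half stands higher on average than the eastern half.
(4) Ground above 850 m makes up about 30 % of the sheet.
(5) There are 2 summits with 75 m or more of prominence.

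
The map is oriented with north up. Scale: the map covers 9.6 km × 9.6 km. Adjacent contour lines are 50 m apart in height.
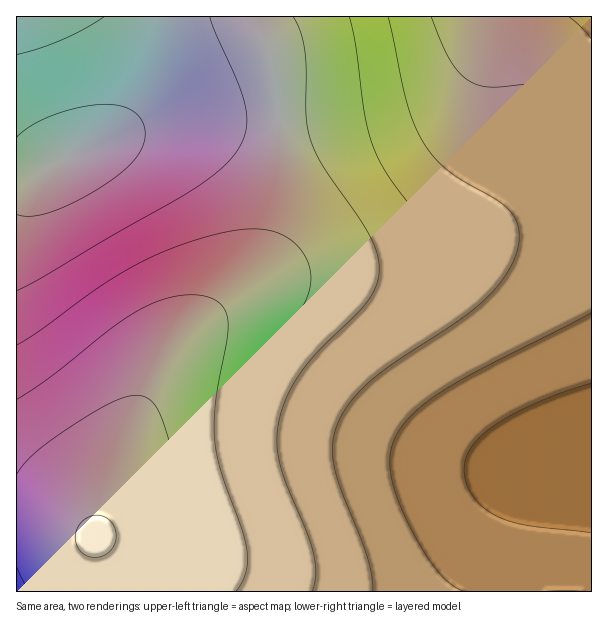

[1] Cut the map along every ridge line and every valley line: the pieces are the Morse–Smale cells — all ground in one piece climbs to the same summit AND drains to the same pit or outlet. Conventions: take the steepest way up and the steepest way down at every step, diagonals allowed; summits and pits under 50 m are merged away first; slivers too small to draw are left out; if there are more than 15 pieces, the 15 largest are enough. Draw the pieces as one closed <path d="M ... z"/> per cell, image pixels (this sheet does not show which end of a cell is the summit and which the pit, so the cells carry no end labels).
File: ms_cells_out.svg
<path d="M591 196l-28 2-21 6-56 30-46 18-41 8-76 8-36 8-38 16-36 22-35 31-24 35-28 66-29 88-7 2-45-12-29 0 0 67 575 1z"/><path d="M257 16l-241 1 1 506 28 1 45 12 7-2 33-100 15-36 15-29 16-22 70-63 16-26 9-25 6-35 1-91-6-45-4-17-8-13z"/><path d="M591 16l-333 0 0 7 10 22 4 17 6 45 0 75-2 28-10 38-12 24-8 12-34 30 3 0 34-22 38-16 36-8 76-8 41-8 46-18 56-30 21-6 28-2z"/>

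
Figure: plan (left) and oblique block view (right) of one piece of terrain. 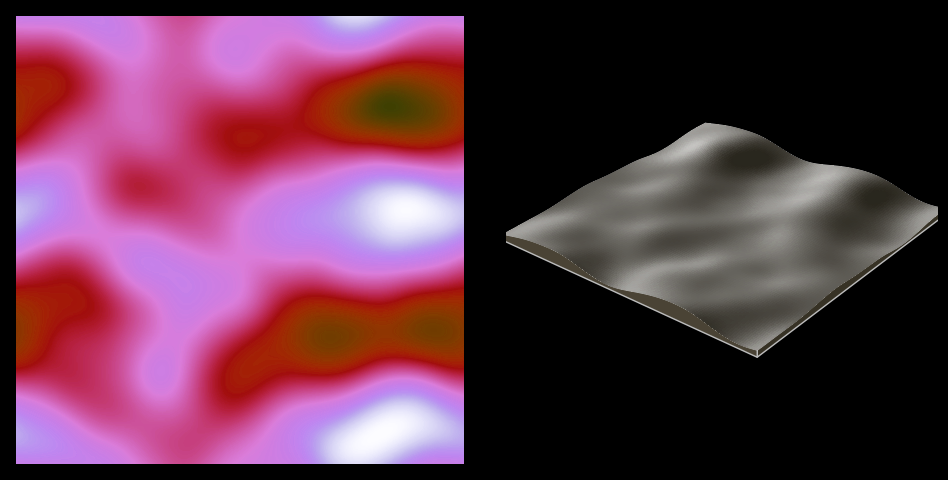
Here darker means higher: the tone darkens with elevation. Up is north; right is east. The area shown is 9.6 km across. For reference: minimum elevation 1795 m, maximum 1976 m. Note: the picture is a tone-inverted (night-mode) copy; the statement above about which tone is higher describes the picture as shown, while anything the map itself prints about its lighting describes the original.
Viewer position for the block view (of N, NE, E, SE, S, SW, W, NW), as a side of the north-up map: SW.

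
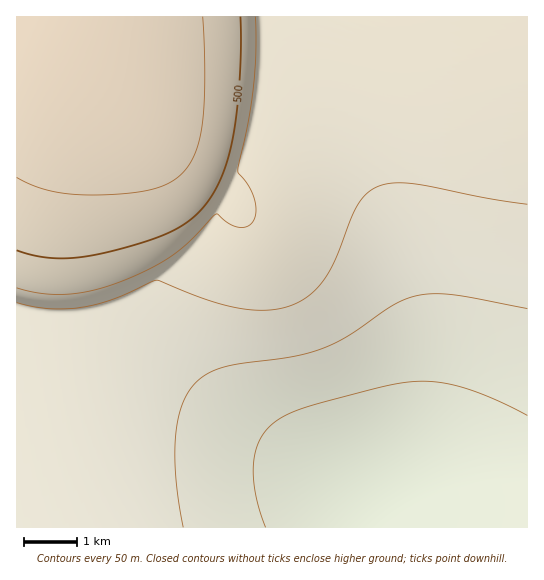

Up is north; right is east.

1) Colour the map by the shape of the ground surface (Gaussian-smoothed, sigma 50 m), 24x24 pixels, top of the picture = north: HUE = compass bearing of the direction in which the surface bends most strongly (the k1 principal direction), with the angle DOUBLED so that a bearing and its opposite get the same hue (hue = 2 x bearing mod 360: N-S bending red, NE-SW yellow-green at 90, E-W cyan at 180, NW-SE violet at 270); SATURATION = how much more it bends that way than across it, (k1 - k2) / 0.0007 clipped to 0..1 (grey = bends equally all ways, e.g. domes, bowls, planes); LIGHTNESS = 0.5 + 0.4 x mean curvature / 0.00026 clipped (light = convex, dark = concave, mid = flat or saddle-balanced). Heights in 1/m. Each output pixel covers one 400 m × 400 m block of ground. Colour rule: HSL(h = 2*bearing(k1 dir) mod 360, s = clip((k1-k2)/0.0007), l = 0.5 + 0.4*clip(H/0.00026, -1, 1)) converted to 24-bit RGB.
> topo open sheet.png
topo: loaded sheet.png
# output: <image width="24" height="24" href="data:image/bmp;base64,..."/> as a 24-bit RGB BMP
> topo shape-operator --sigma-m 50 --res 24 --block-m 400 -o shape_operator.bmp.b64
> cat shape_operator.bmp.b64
<image width="24" height="24" href="data:image/bmp;base64,Qk32BgAAAAAAADYAAAAoAAAAGAAAABgAAAABABgAAAAAAMAGAAATCwAAEwsAAAAAAAAAAAAAgIF/gYF/gYJ/gYN/gYR/gYR/gYV/gYV/gIV+f4N9foF8fX57fHt6enh5eXd4eXZ4eXZ3end3e3l4fHt5fn16f356f397f4B7gIF/gYF/gYJ/gYN/goR/goV/goV/goV+gYR+gIJ9f4B7fXx6e3h4enZ2eXV2eXV1eXZ2enh3e3t4fHx5fn55fn96f4B6f4B7gYF/gYF/gYJ/goN/goR/g4V/g4V/g4V+goN9gYF7f3x5fXl3e3Z1enR0eXR0eXZ1eXh2enp3ent4e315fX56fn96foB7f4B7gYGAgYJ/goJ/goN/g4R/g4V/hIV+hIR9goF8gX15f3l3fXV0fHRze3RzenZ0enh1eXp2eXt3eXx4en15fH56fX96foB7foB7gYGAgYJ/goN/g4N/g4R/hIR+hIN+g4F8gn16gHh3f3V0fnNzfXNyfHZze3l1ent2eHx3eH14eH15eX56e356fX97foB7foB7gYGAgYJ/goN/g4N/hIR/hIN+g4B9g316gnh3gXV1gHNzf3JyfnVzfXl1fX13en54eH56eH97eX58en58e358fH98fYB8foB8gYGAgoJ/goJ/g4N/g4J+g4B9g317gnh4gnV3gXN1gXJ0gHNzgHh2gH55fYB6eoF7eYF9eIB/eX9/en9+e399fH98foB9foB9gYF/goJ/goJ/g4F/g4B+g318g3l6gnZ5gnR4gnN3gnR2gnd3gn56gYN9fYR9e4SAeoOCeYGCeX6Aen5/fH5/fX9+foB9foB9gYF/goF/goF/goB+gn59gnt8gnh7g3V6g3N5g3R5hHd6hH18hYWAgYeAf4iDfIeFeoOEeH6CeHyBenyAfH1/fX9/foB+foB+gYB+gX5ygYBvgX96gnx9gnl9gnZ8g3R8hHR8hXd9hnx+h4SChYmEg4uFgYqHfYaIeoCFeHuDeHmBenqAfH2Afn+Af4B/f4B/kVMAvJwAs8AAbJ4AHUgCNWQpgnZ+g3V/hXeAhnyCh4ODiIqGho2HhY2JgYuKfYOHeXuFd3eCeHiBenqAfHyAfn+Af4CAf4GAlqi3kZWmlY+lo5GwzaXXyvcWATIJaIB5hXuEh4KGiIqHiI6JiJCLho2LgYeKfH6GeXiEeXaCeneBfHqBfX2Af3+AgIGBgIGAipCSiYqPjIiPkIaSmISYqoim45nNADMYaIN9hoeIiY6KiZGLiJCLhouLgIGIfXqFe3aDe3aCfHiBfXuBfn2Bf4CBgIGBgIGBiIqKiIeJiYWJi4OLjoGNlIKRo4ia46XAADMkgouJiZCLiZGKiI2KhYaIgX6GfniEfXWDfHaCfXmBfnyBf36BgICBgIGBgIGBhoeGhoWGh4OHiIGIioGKjYKNk4aQqJCY7oCJCEpDiJCJiI6Ih4mHhYGGgnqEgHaDfnWCfneBfnqBf32Bf3+BgICCgIGCgIGBhYaFhYSFhoKGhoGGhoGIiIOKjYiNl46PwKKfAKanaoyJiIuGhoSDhX2Dg3iDgXaCf3aCf3iBf3uBf36Bf3+CgIGCgIGCgIGChYWEhIOEhIKFhIGFhIKGhYSIiYmKkpGNo5uS67+sBCkyiIeDhX+Ag3qAgneBgXaCgHeBf3qBf32Bf3+BgICCgIGCgIGCgICChISDhIOEg4KEg4KFg4OFhYaHh4qHjpCKm5mNybKeAE10hYB9hHt9gnh+gneAgXeBgHmBf3yBf36Bf3+BgICCgIGCgICCgICBhISDg4ODgoKEgoOEg4WFhIeGhouFjI+Hl5aIraGNAIDgSVx3gnl8gnh9gXd/gXmBgHuBf32Bf3+BgICBgICCgIGCgICBgICBhISDg4ODg4ODgoSEg4WEg4eDhoqEi46ElJOFopuH6ceRBhQtgXl8gXh9gXl/gXuBgH2Bf36Bf3+BgICBgICBgICBgICBgICBhISDg4ODgoSDgoSDgoaDg4eChoqDio2DkZCDnJeE6NmzAw0wgXp8gXp+gHt/gHyAgH6Bf3+BgICBgICBgICBgICBgICBgICBhISDg4SCgoSCgoWCgoaChIeChomCiouCj46CmZWD3NKkAAc3gHt9gHt/gHyAgH6Af3+Bf3+BgICBgICBgICBgICBgICBgICBhISCg4SCg4SCg4WCg4aChIeChoiBioqBjo2Cl5WD1NGeAABGgHx+gH1/gH6AgH+Af3+BgICBgICBgICBgICBgICBgICBgICBhISCg4SCg4SCg4WChIaChYeCh4iBiYqBjY2Cl5aE09ahBwBFgH1/gH6AgH+Af3+Af3+AgICBgICBgICAgICAgICAgICAgICA"/>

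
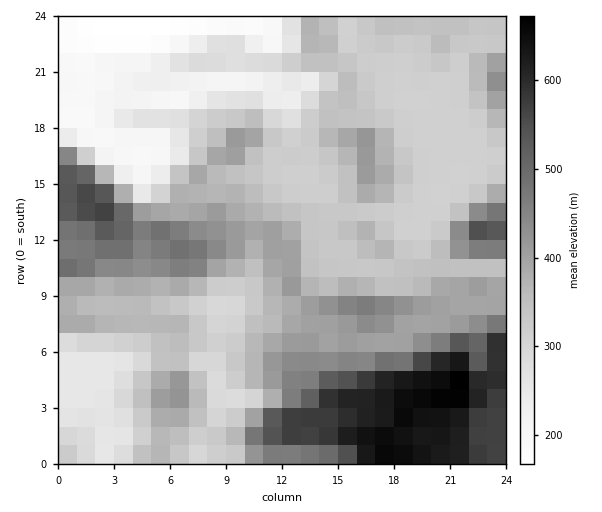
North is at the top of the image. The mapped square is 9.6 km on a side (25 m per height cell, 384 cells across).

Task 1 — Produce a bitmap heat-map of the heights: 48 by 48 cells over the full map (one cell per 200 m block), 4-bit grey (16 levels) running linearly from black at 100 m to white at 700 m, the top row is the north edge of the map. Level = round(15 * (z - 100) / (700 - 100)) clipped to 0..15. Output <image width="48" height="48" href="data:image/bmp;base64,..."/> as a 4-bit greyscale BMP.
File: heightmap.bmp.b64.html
<image width="48" height="48" href="data:image/bmp;base64,Qk32BAAAAAAAAHYAAAAoAAAAMAAAADAAAAABAAQAAAAAAIAEAAATCwAAEwsAABAAAAAAAAAAAAAAABEREQAiIiIAMzMzAERERABVVVUAZmZmAHd3dwCIiIgAmZmZAKqqqgC7u7sAzMzMAN3d3QDu7u4A////AGVUREVnd2VVVVZ5mZmZqqvd7u7t3d3MzGVVREVmd2ZVZmaJmZqqqrze7u7d3d3MzFVVRERWZ2ZVZmeaqru7vM3u7u3d3d3MzFVVRERWZ3ZlVmebzN3c3d7d7u7d3d3MzERERERWd3dmVWaKvd3dzN3d3u7t3t3MzEREREVmeId2VVVnmru7u8zd3e7t3u3MzERERFVneIh2VVVVaJqrzMzN3e7u7u7czERERFVneIh2VVVVZ5mbzd3d3e7u7v7tzEREREVmeIh2VVZneJmavMzd3d7u7v7tzUREREVWd4hlVVZ3iJmZmqq8zN3t3u7bzURERERVZ3ZVVWZniJmZmZmau6vN3e3KvURERERFZmZVVWZniIiYiJiImImrzd26vURERFVVZmZlVWZnd4iIiIiHiHiJm8yqzVVmZmZmZ3dmVVZnd3iHd3iId3eIiKqqzWd3d3d3d3dmVVVnd3iHeIiIiHd3eIiKunh3d3d3d3ZlVVVmZnd3iIiZmId3d3eIiHd3dmZ2ZmZVVVVWZnd4iJmamYiId3d3d3dmZnd2ZmZVVVVWd3iIiJmZiIiIiHd3d3d3d3d3ZnZmVVVmd4h3d3h3d3d3iIiIiIiId3iHeIiHZmZmZ4h2ZmZmZmZmd3eHd6qpiIiIiZmYd3ZmeIdmZmZmZmZmZmZmZqqpmZmYmZmZiIdneIdmZmZmZmZmZmZmZpmZqqmYmZqpmId3eIdmZmZmd2ZmZ3eIiJmZqqqZmqqZmIh3eIdmZmZnd2VVZ4qrqpmaq7qZqqmZmIh3iIdmZmZ3dlVVVoq8u6qqu7qZqZiIiIiHiHZmZmd2ZVVVVnmruqu7zLqYiHd4iHd3d3ZmZmZmVVVVVWeaqrvMzLl2Z3d3iHd2ZmZmZmZmZlVVVVZ4mbvMy6dUVnd3d3dmZmZlVWZndmVVVVVmeLu7unQzRXd3Znd2ZlVVVmeIh2ZVVVVWZ7u7l0MzNGd3ZmZmZVVVZmeIh2ZVVVVVZrqpZDMyNFZ3d2ZmVVVVZmZ4hmZlVVVVVamFQyIiI0VneIdmVVZmZmd4dmZVVVVVVYdTMiIiIjRWeIh2ZmZWZneIdmZVVVVVVVQyIiMiIjRVZ4iHZmVWZ3iIhmVVVVVVVjMiIjMzM0VmZniHZlVWd3eIdlVVVVVVZiIiIzRERFVWZmZ3ZVVWZmZmZlVVVVVWZyIiM0RVRERFVVVmVERWZmZmZVVVVVVWdyIiMzMzMzM0VVVVQzRWZmZmVVVVVVVmeCIiIiIiIiIzNEREMzNFVmZmVVVVVVVneCIiIiMzMzMzMzMzMzMzRmZlVVVVVVVniCIiMzM0REQzMzMzRFRERmZlVVVVVVVniTIjMzMzRERURERFVWZlZmZmVVVWZlVniCIiIiIiM0RVVVVVRFZndmVWZVVWZmVndyIiIiIiIjNEVVVDMzVndlVWZlVWZmVmZiIiIiIiIiIzNEQyIjVndlVmZmZmZ2ZmZiIiIiIiIiIiIiIiIjVndlVmZmZmZmZmZiIiIiIiIiIiIiIiI0VndlVmZmZmZmZmZg=="/>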